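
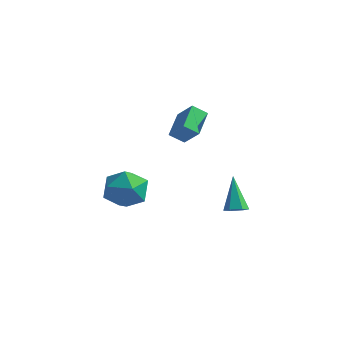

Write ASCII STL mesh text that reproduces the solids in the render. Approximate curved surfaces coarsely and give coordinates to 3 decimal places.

solid 
facet normal 0.369 -0.383 -0.847
outer loop
vertex -0.102 1.274 -2.133
vertex -0.574 1.471 -2.428
vertex -0.096 1.812 -2.374
endloop
endfacet
facet normal 0.807 0.234 0.542
outer loop
vertex -0.102 1.274 -2.133
vertex -0.096 1.812 -2.374
vertex -1.306 2.229 -0.752
endloop
endfacet
facet normal 0.369 -0.384 -0.846
outer loop
vertex -0.096 1.812 -2.374
vertex -0.574 1.471 -2.428
vertex -0.567 2.009 -2.669
endloop
endfacet
facet normal 0.367 0.930 0.035
outer loop
vertex -0.096 1.812 -2.374
vertex -0.567 2.009 -2.669
vertex -1.306 2.229 -0.752
endloop
endfacet
facet normal 0.370 -0.384 -0.846
outer loop
vertex -0.567 2.009 -2.669
vertex -0.574 1.471 -2.428
vertex -1.045 1.667 -2.723
endloop
endfacet
facet normal -0.533 0.792 -0.297
outer loop
vertex -0.567 2.009 -2.669
vertex -1.045 1.667 -2.723
vertex -1.306 2.229 -0.752
endloop
endfacet
facet normal 0.371 -0.383 -0.846
outer loop
vertex -1.045 1.667 -2.723
vertex -0.574 1.471 -2.428
vertex -1.051 1.129 -2.482
endloop
endfacet
facet normal -0.992 -0.042 -0.119
outer loop
vertex -1.045 1.667 -2.723
vertex -1.051 1.129 -2.482
vertex -1.306 2.229 -0.752
endloop
endfacet
facet normal 0.370 -0.383 -0.847
outer loop
vertex -1.051 1.129 -2.482
vertex -0.574 1.471 -2.428
vertex -0.58 0.932 -2.187
endloop
endfacet
facet normal -0.552 -0.738 0.388
outer loop
vertex -1.051 1.129 -2.482
vertex -0.58 0.932 -2.187
vertex -1.306 2.229 -0.752
endloop
endfacet
facet normal 0.369 -0.383 -0.847
outer loop
vertex -0.58 0.932 -2.187
vertex -0.574 1.471 -2.428
vertex -0.102 1.274 -2.133
endloop
endfacet
facet normal 0.349 -0.601 0.719
outer loop
vertex -0.58 0.932 -2.187
vertex -0.102 1.274 -2.133
vertex -1.306 2.229 -0.752
endloop
endfacet
facet normal -0.732 0.110 -0.672
outer loop
vertex -2.419 -0.537 3.906
vertex -1.9 -0.077 3.416
vertex -1.968 -1.787 3.211
endloop
endfacet
facet normal -0.611 -0.542 0.578
outer loop
vertex -1.06 -1.923 4.044
vertex -2.419 -0.537 3.906
vertex -1.968 -1.787 3.211
endloop
endfacet
facet normal -0.733 0.110 -0.672
outer loop
vertex -1.968 -1.787 3.211
vertex -1.9 -0.077 3.416
vertex -1.449 -1.327 2.72
endloop
endfacet
facet normal 0.300 -0.834 -0.464
outer loop
vertex -1.449 -1.327 2.72
vertex -1.06 -1.923 4.044
vertex -1.968 -1.787 3.211
endloop
endfacet
facet normal -0.301 0.833 0.464
outer loop
vertex -2.419 -0.537 3.906
vertex -0.992 -0.213 4.249
vertex -1.9 -0.077 3.416
endloop
endfacet
facet normal -0.611 -0.542 0.577
outer loop
vertex -1.511 -0.673 4.74
vertex -2.419 -0.537 3.906
vertex -1.06 -1.923 4.044
endloop
endfacet
facet normal -0.301 0.834 0.463
outer loop
vertex -1.511 -0.673 4.74
vertex -0.992 -0.213 4.249
vertex -2.419 -0.537 3.906
endloop
endfacet
facet normal 0.611 0.542 -0.577
outer loop
vertex -1.9 -0.077 3.416
vertex -0.992 -0.213 4.249
vertex -1.449 -1.327 2.72
endloop
endfacet
facet normal 0.301 -0.833 -0.464
outer loop
vertex -0.541 -1.463 3.554
vertex -1.06 -1.923 4.044
vertex -1.449 -1.327 2.72
endloop
endfacet
facet normal 0.611 0.541 -0.577
outer loop
vertex -1.449 -1.327 2.72
vertex -0.992 -0.213 4.249
vertex -0.541 -1.463 3.554
endloop
endfacet
facet normal 0.732 -0.110 0.672
outer loop
vertex -0.541 -1.463 3.554
vertex -1.511 -0.673 4.74
vertex -1.06 -1.923 4.044
endloop
endfacet
facet normal 0.733 -0.109 0.672
outer loop
vertex -0.992 -0.213 4.249
vertex -1.511 -0.673 4.74
vertex -0.541 -1.463 3.554
endloop
endfacet
facet normal -0.825 0.528 0.202
outer loop
vertex -3.67 -3.202 -0.131
vertex -3.834 -3.83 0.839
vertex -3.199 -2.852 0.877
endloop
endfacet
facet normal -0.351 0.923 -0.156
outer loop
vertex -3.67 -3.202 -0.131
vertex -3.199 -2.852 0.877
vertex -2.581 -2.784 -0.11
endloop
endfacet
facet normal -0.213 0.595 -0.775
outer loop
vertex -3.67 -3.202 -0.131
vertex -2.581 -2.784 -0.11
vertex -2.834 -3.72 -0.759
endloop
endfacet
facet normal -0.602 -0.003 -0.799
outer loop
vertex -3.67 -3.202 -0.131
vertex -2.834 -3.72 -0.759
vertex -3.608 -4.367 -0.173
endloop
endfacet
facet normal -0.980 -0.045 -0.195
outer loop
vertex -3.67 -3.202 -0.131
vertex -3.608 -4.367 -0.173
vertex -3.834 -3.83 0.839
endloop
endfacet
facet normal 0.252 0.942 0.223
outer loop
vertex -2.581 -2.784 -0.11
vertex -3.199 -2.852 0.877
vertex -2.072 -3.153 0.873
endloop
endfacet
facet normal -0.513 0.302 0.803
outer loop
vertex -3.199 -2.852 0.877
vertex -3.834 -3.83 0.839
vertex -2.846 -3.8 1.459
endloop
endfacet
facet normal -0.764 -0.625 0.161
outer loop
vertex -3.834 -3.83 0.839
vertex -3.608 -4.367 -0.173
vertex -3.099 -4.736 0.81
endloop
endfacet
facet normal -0.152 -0.558 -0.816
outer loop
vertex -3.608 -4.367 -0.173
vertex -2.834 -3.72 -0.759
vertex -2.481 -4.668 -0.177
endloop
endfacet
facet normal 0.476 0.411 -0.778
outer loop
vertex -2.834 -3.72 -0.759
vertex -2.581 -2.784 -0.11
vertex -1.846 -3.69 -0.139
endloop
endfacet
facet normal 0.602 0.003 0.799
outer loop
vertex -2.01 -4.318 0.831
vertex -2.072 -3.153 0.873
vertex -2.846 -3.8 1.459
endloop
endfacet
facet normal 0.213 -0.595 0.775
outer loop
vertex -2.01 -4.318 0.831
vertex -2.846 -3.8 1.459
vertex -3.099 -4.736 0.81
endloop
endfacet
facet normal 0.351 -0.923 0.156
outer loop
vertex -2.01 -4.318 0.831
vertex -3.099 -4.736 0.81
vertex -2.481 -4.668 -0.177
endloop
endfacet
facet normal 0.825 -0.528 -0.202
outer loop
vertex -2.01 -4.318 0.831
vertex -2.481 -4.668 -0.177
vertex -1.846 -3.69 -0.139
endloop
endfacet
facet normal 0.980 0.045 0.195
outer loop
vertex -2.01 -4.318 0.831
vertex -1.846 -3.69 -0.139
vertex -2.072 -3.153 0.873
endloop
endfacet
facet normal 0.152 0.558 0.816
outer loop
vertex -2.846 -3.8 1.459
vertex -2.072 -3.153 0.873
vertex -3.199 -2.852 0.877
endloop
endfacet
facet normal -0.476 -0.411 0.778
outer loop
vertex -3.099 -4.736 0.81
vertex -2.846 -3.8 1.459
vertex -3.834 -3.83 0.839
endloop
endfacet
facet normal -0.252 -0.942 -0.223
outer loop
vertex -2.481 -4.668 -0.177
vertex -3.099 -4.736 0.81
vertex -3.608 -4.367 -0.173
endloop
endfacet
facet normal 0.513 -0.302 -0.803
outer loop
vertex -1.846 -3.69 -0.139
vertex -2.481 -4.668 -0.177
vertex -2.834 -3.72 -0.759
endloop
endfacet
facet normal 0.764 0.625 -0.161
outer loop
vertex -2.072 -3.153 0.873
vertex -1.846 -3.69 -0.139
vertex -2.581 -2.784 -0.11
endloop
endfacet

endsolid


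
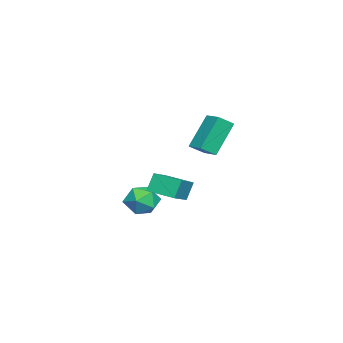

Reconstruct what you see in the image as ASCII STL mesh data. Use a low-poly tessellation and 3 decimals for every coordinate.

solid 
facet normal -0.909 0.128 -0.396
outer loop
vertex -0.782 -1.7 -2.032
vertex -0.497 -0.336 -2.246
vertex -0.397 -1.931 -2.992
endloop
endfacet
facet normal -0.202 -0.968 0.152
outer loop
vertex 0.977 -2.124 -2.394
vertex -0.782 -1.7 -2.032
vertex -0.397 -1.931 -2.992
endloop
endfacet
facet normal -0.909 0.128 -0.396
outer loop
vertex -0.397 -1.931 -2.992
vertex -0.497 -0.336 -2.246
vertex -0.111 -0.567 -3.206
endloop
endfacet
facet normal 0.363 -0.218 -0.906
outer loop
vertex -0.111 -0.567 -3.206
vertex 0.977 -2.124 -2.394
vertex -0.397 -1.931 -2.992
endloop
endfacet
facet normal -0.364 0.218 0.906
outer loop
vertex -0.782 -1.7 -2.032
vertex 0.877 -0.529 -1.648
vertex -0.497 -0.336 -2.246
endloop
endfacet
facet normal -0.202 -0.968 0.152
outer loop
vertex 0.591 -1.893 -1.434
vertex -0.782 -1.7 -2.032
vertex 0.977 -2.124 -2.394
endloop
endfacet
facet normal -0.364 0.218 0.906
outer loop
vertex 0.591 -1.893 -1.434
vertex 0.877 -0.529 -1.648
vertex -0.782 -1.7 -2.032
endloop
endfacet
facet normal 0.202 0.968 -0.152
outer loop
vertex -0.497 -0.336 -2.246
vertex 0.877 -0.529 -1.648
vertex -0.111 -0.567 -3.206
endloop
endfacet
facet normal 0.364 -0.218 -0.906
outer loop
vertex 1.262 -0.76 -2.608
vertex 0.977 -2.124 -2.394
vertex -0.111 -0.567 -3.206
endloop
endfacet
facet normal 0.202 0.968 -0.152
outer loop
vertex -0.111 -0.567 -3.206
vertex 0.877 -0.529 -1.648
vertex 1.262 -0.76 -2.608
endloop
endfacet
facet normal 0.909 -0.128 0.396
outer loop
vertex 1.262 -0.76 -2.608
vertex 0.591 -1.893 -1.434
vertex 0.977 -2.124 -2.394
endloop
endfacet
facet normal 0.909 -0.129 0.396
outer loop
vertex 0.877 -0.529 -1.648
vertex 0.591 -1.893 -1.434
vertex 1.262 -0.76 -2.608
endloop
endfacet
facet normal -0.496 0.288 0.819
outer loop
vertex 2.332 0.961 2.865
vertex 2.982 1.636 3.021
vertex 1.856 1.533 2.376
endloop
endfacet
facet normal -0.685 -0.710 -0.164
outer loop
vertex 2.798 0.984 0.819
vertex 2.332 0.961 2.865
vertex 1.856 1.533 2.376
endloop
endfacet
facet normal -0.496 0.289 0.819
outer loop
vertex 1.856 1.533 2.376
vertex 2.982 1.636 3.021
vertex 2.507 2.208 2.532
endloop
endfacet
facet normal -0.534 0.642 -0.550
outer loop
vertex 2.507 2.208 2.532
vertex 2.798 0.984 0.819
vertex 1.856 1.533 2.376
endloop
endfacet
facet normal 0.535 -0.642 0.550
outer loop
vertex 2.332 0.961 2.865
vertex 3.924 1.087 1.464
vertex 2.982 1.636 3.021
endloop
endfacet
facet normal -0.685 -0.709 -0.164
outer loop
vertex 3.273 0.412 1.308
vertex 2.332 0.961 2.865
vertex 2.798 0.984 0.819
endloop
endfacet
facet normal 0.534 -0.642 0.549
outer loop
vertex 3.273 0.412 1.308
vertex 3.924 1.087 1.464
vertex 2.332 0.961 2.865
endloop
endfacet
facet normal 0.685 0.710 0.164
outer loop
vertex 2.982 1.636 3.021
vertex 3.924 1.087 1.464
vertex 2.507 2.208 2.532
endloop
endfacet
facet normal -0.535 0.642 -0.550
outer loop
vertex 3.448 1.659 0.975
vertex 2.798 0.984 0.819
vertex 2.507 2.208 2.532
endloop
endfacet
facet normal 0.685 0.710 0.164
outer loop
vertex 2.507 2.208 2.532
vertex 3.924 1.087 1.464
vertex 3.448 1.659 0.975
endloop
endfacet
facet normal 0.496 -0.288 -0.819
outer loop
vertex 3.448 1.659 0.975
vertex 3.273 0.412 1.308
vertex 2.798 0.984 0.819
endloop
endfacet
facet normal 0.495 -0.288 -0.819
outer loop
vertex 3.924 1.087 1.464
vertex 3.273 0.412 1.308
vertex 3.448 1.659 0.975
endloop
endfacet
facet normal -0.669 0.553 -0.496
outer loop
vertex -0.531 -2.349 -4.349
vertex -1.226 -2.721 -3.826
vertex -0.788 -1.933 -3.539
endloop
endfacet
facet normal -0.038 0.884 -0.466
outer loop
vertex -0.531 -2.349 -4.349
vertex -0.788 -1.933 -3.539
vertex 0.128 -2.011 -3.761
endloop
endfacet
facet normal 0.449 0.458 -0.767
outer loop
vertex -0.531 -2.349 -4.349
vertex 0.128 -2.011 -3.761
vertex 0.257 -2.847 -4.185
endloop
endfacet
facet normal 0.119 -0.135 -0.984
outer loop
vertex -0.531 -2.349 -4.349
vertex 0.257 -2.847 -4.185
vertex -0.581 -3.286 -4.226
endloop
endfacet
facet normal -0.573 -0.077 -0.816
outer loop
vertex -0.531 -2.349 -4.349
vertex -0.581 -3.286 -4.226
vertex -1.226 -2.721 -3.826
endloop
endfacet
facet normal 0.136 0.966 0.221
outer loop
vertex 0.128 -2.011 -3.761
vertex -0.788 -1.933 -3.539
vertex -0.159 -2.174 -2.874
endloop
endfacet
facet normal -0.886 0.430 0.172
outer loop
vertex -0.788 -1.933 -3.539
vertex -1.226 -2.721 -3.826
vertex -0.997 -2.613 -2.915
endloop
endfacet
facet normal -0.730 -0.590 -0.345
outer loop
vertex -1.226 -2.721 -3.826
vertex -0.581 -3.286 -4.226
vertex -0.868 -3.449 -3.339
endloop
endfacet
facet normal 0.389 -0.685 -0.616
outer loop
vertex -0.581 -3.286 -4.226
vertex 0.257 -2.847 -4.185
vertex 0.048 -3.527 -3.561
endloop
endfacet
facet normal 0.924 0.277 -0.265
outer loop
vertex 0.257 -2.847 -4.185
vertex 0.128 -2.011 -3.761
vertex 0.486 -2.739 -3.274
endloop
endfacet
facet normal -0.119 0.135 0.984
outer loop
vertex -0.209 -3.111 -2.751
vertex -0.159 -2.174 -2.874
vertex -0.997 -2.613 -2.915
endloop
endfacet
facet normal -0.449 -0.458 0.767
outer loop
vertex -0.209 -3.111 -2.751
vertex -0.997 -2.613 -2.915
vertex -0.868 -3.449 -3.339
endloop
endfacet
facet normal 0.038 -0.884 0.466
outer loop
vertex -0.209 -3.111 -2.751
vertex -0.868 -3.449 -3.339
vertex 0.048 -3.527 -3.561
endloop
endfacet
facet normal 0.669 -0.553 0.496
outer loop
vertex -0.209 -3.111 -2.751
vertex 0.048 -3.527 -3.561
vertex 0.486 -2.739 -3.274
endloop
endfacet
facet normal 0.573 0.077 0.816
outer loop
vertex -0.209 -3.111 -2.751
vertex 0.486 -2.739 -3.274
vertex -0.159 -2.174 -2.874
endloop
endfacet
facet normal -0.389 0.685 0.616
outer loop
vertex -0.997 -2.613 -2.915
vertex -0.159 -2.174 -2.874
vertex -0.788 -1.933 -3.539
endloop
endfacet
facet normal -0.924 -0.277 0.265
outer loop
vertex -0.868 -3.449 -3.339
vertex -0.997 -2.613 -2.915
vertex -1.226 -2.721 -3.826
endloop
endfacet
facet normal -0.136 -0.966 -0.221
outer loop
vertex 0.048 -3.527 -3.561
vertex -0.868 -3.449 -3.339
vertex -0.581 -3.286 -4.226
endloop
endfacet
facet normal 0.886 -0.430 -0.172
outer loop
vertex 0.486 -2.739 -3.274
vertex 0.048 -3.527 -3.561
vertex 0.257 -2.847 -4.185
endloop
endfacet
facet normal 0.730 0.590 0.345
outer loop
vertex -0.159 -2.174 -2.874
vertex 0.486 -2.739 -3.274
vertex 0.128 -2.011 -3.761
endloop
endfacet

endsolid


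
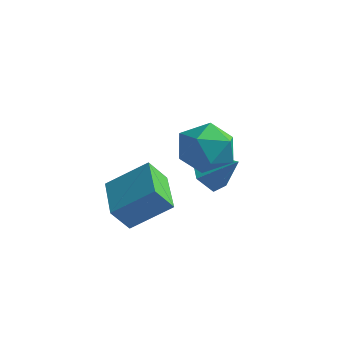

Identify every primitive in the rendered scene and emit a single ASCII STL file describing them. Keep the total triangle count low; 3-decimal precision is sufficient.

solid 
facet normal -0.205 0.972 -0.118
outer loop
vertex -0.006 -2.251 1.827
vertex -0.599 -2.254 2.832
vertex 0.543 -2.014 2.829
endloop
endfacet
facet normal 0.419 0.805 -0.420
outer loop
vertex -0.006 -2.251 1.827
vertex 0.543 -2.014 2.829
vertex 1.053 -2.696 2.031
endloop
endfacet
facet normal 0.299 0.296 -0.907
outer loop
vertex -0.006 -2.251 1.827
vertex 1.053 -2.696 2.031
vertex 0.226 -3.358 1.542
endloop
endfacet
facet normal -0.399 0.149 -0.905
outer loop
vertex -0.006 -2.251 1.827
vertex 0.226 -3.358 1.542
vertex -0.795 -3.085 2.037
endloop
endfacet
facet normal -0.710 0.567 -0.417
outer loop
vertex -0.006 -2.251 1.827
vertex -0.795 -3.085 2.037
vertex -0.599 -2.254 2.832
endloop
endfacet
facet normal 0.843 0.531 0.085
outer loop
vertex 1.053 -2.696 2.031
vertex 0.543 -2.014 2.829
vertex 1.115 -2.975 3.163
endloop
endfacet
facet normal -0.167 0.801 0.575
outer loop
vertex 0.543 -2.014 2.829
vertex -0.599 -2.254 2.832
vertex 0.094 -2.702 3.658
endloop
endfacet
facet normal -0.985 0.146 0.090
outer loop
vertex -0.599 -2.254 2.832
vertex -0.795 -3.085 2.037
vertex -0.733 -3.364 3.169
endloop
endfacet
facet normal -0.481 -0.529 -0.699
outer loop
vertex -0.795 -3.085 2.037
vertex 0.226 -3.358 1.542
vertex -0.223 -4.046 2.371
endloop
endfacet
facet normal 0.649 -0.292 -0.703
outer loop
vertex 0.226 -3.358 1.542
vertex 1.053 -2.696 2.031
vertex 0.919 -3.806 2.368
endloop
endfacet
facet normal 0.399 -0.149 0.905
outer loop
vertex 0.326 -3.809 3.373
vertex 1.115 -2.975 3.163
vertex 0.094 -2.702 3.658
endloop
endfacet
facet normal -0.299 -0.296 0.907
outer loop
vertex 0.326 -3.809 3.373
vertex 0.094 -2.702 3.658
vertex -0.733 -3.364 3.169
endloop
endfacet
facet normal -0.419 -0.805 0.420
outer loop
vertex 0.326 -3.809 3.373
vertex -0.733 -3.364 3.169
vertex -0.223 -4.046 2.371
endloop
endfacet
facet normal 0.205 -0.972 0.118
outer loop
vertex 0.326 -3.809 3.373
vertex -0.223 -4.046 2.371
vertex 0.919 -3.806 2.368
endloop
endfacet
facet normal 0.710 -0.567 0.417
outer loop
vertex 0.326 -3.809 3.373
vertex 0.919 -3.806 2.368
vertex 1.115 -2.975 3.163
endloop
endfacet
facet normal 0.481 0.529 0.699
outer loop
vertex 0.094 -2.702 3.658
vertex 1.115 -2.975 3.163
vertex 0.543 -2.014 2.829
endloop
endfacet
facet normal -0.649 0.292 0.703
outer loop
vertex -0.733 -3.364 3.169
vertex 0.094 -2.702 3.658
vertex -0.599 -2.254 2.832
endloop
endfacet
facet normal -0.843 -0.531 -0.085
outer loop
vertex -0.223 -4.046 2.371
vertex -0.733 -3.364 3.169
vertex -0.795 -3.085 2.037
endloop
endfacet
facet normal 0.167 -0.801 -0.575
outer loop
vertex 0.919 -3.806 2.368
vertex -0.223 -4.046 2.371
vertex 0.226 -3.358 1.542
endloop
endfacet
facet normal 0.985 -0.146 -0.090
outer loop
vertex 1.115 -2.975 3.163
vertex 0.919 -3.806 2.368
vertex 1.053 -2.696 2.031
endloop
endfacet
facet normal -0.683 0.703 0.197
outer loop
vertex -3.44 -1.602 0.211
vertex -3.072 -0.983 -0.724
vertex -4.715 -2.528 -0.903
endloop
endfacet
facet normal -0.311 -0.525 0.792
outer loop
vertex -3.288 -3.997 -1.316
vertex -3.44 -1.602 0.211
vertex -4.715 -2.528 -0.903
endloop
endfacet
facet normal -0.683 0.703 0.198
outer loop
vertex -4.715 -2.528 -0.903
vertex -3.072 -0.983 -0.724
vertex -4.348 -1.908 -1.838
endloop
endfacet
facet normal -0.661 -0.480 -0.577
outer loop
vertex -4.348 -1.908 -1.838
vertex -3.288 -3.997 -1.316
vertex -4.715 -2.528 -0.903
endloop
endfacet
facet normal 0.661 0.479 0.577
outer loop
vertex -3.44 -1.602 0.211
vertex -1.645 -2.452 -1.137
vertex -3.072 -0.983 -0.724
endloop
endfacet
facet normal -0.311 -0.525 0.792
outer loop
vertex -2.012 -3.072 -0.202
vertex -3.44 -1.602 0.211
vertex -3.288 -3.997 -1.316
endloop
endfacet
facet normal 0.661 0.480 0.577
outer loop
vertex -2.012 -3.072 -0.202
vertex -1.645 -2.452 -1.137
vertex -3.44 -1.602 0.211
endloop
endfacet
facet normal 0.311 0.525 -0.792
outer loop
vertex -3.072 -0.983 -0.724
vertex -1.645 -2.452 -1.137
vertex -4.348 -1.908 -1.838
endloop
endfacet
facet normal -0.661 -0.480 -0.578
outer loop
vertex -2.92 -3.378 -2.251
vertex -3.288 -3.997 -1.316
vertex -4.348 -1.908 -1.838
endloop
endfacet
facet normal 0.311 0.525 -0.792
outer loop
vertex -4.348 -1.908 -1.838
vertex -1.645 -2.452 -1.137
vertex -2.92 -3.378 -2.251
endloop
endfacet
facet normal 0.682 -0.704 -0.197
outer loop
vertex -2.92 -3.378 -2.251
vertex -2.012 -3.072 -0.202
vertex -3.288 -3.997 -1.316
endloop
endfacet
facet normal 0.683 -0.703 -0.198
outer loop
vertex -1.645 -2.452 -1.137
vertex -2.012 -3.072 -0.202
vertex -2.92 -3.378 -2.251
endloop
endfacet
facet normal -0.799 -0.160 -0.580
outer loop
vertex -0.649 -0.691 -0.473
vertex -1.071 -1.13 0.23
vertex -1.178 -0.212 0.124
endloop
endfacet
facet normal 0.572 0.808 -0.141
outer loop
vertex -0.649 -0.691 -0.473
vertex -1.178 -0.212 0.124
vertex 0.031 -0.91 1.03
endloop
endfacet
facet normal -0.799 -0.160 -0.580
outer loop
vertex -1.178 -0.212 0.124
vertex -1.071 -1.13 0.23
vertex -1.6 -0.651 0.827
endloop
endfacet
facet normal 0.063 0.829 0.555
outer loop
vertex -1.178 -0.212 0.124
vertex -1.6 -0.651 0.827
vertex 0.031 -0.91 1.03
endloop
endfacet
facet normal -0.799 -0.160 -0.580
outer loop
vertex -1.6 -0.651 0.827
vertex -1.071 -1.13 0.23
vertex -1.493 -1.569 0.933
endloop
endfacet
facet normal -0.107 0.102 0.989
outer loop
vertex -1.6 -0.651 0.827
vertex -1.493 -1.569 0.933
vertex 0.031 -0.91 1.03
endloop
endfacet
facet normal -0.799 -0.159 -0.579
outer loop
vertex -1.493 -1.569 0.933
vertex -1.071 -1.13 0.23
vertex -0.965 -2.048 0.336
endloop
endfacet
facet normal 0.234 -0.647 0.726
outer loop
vertex -1.493 -1.569 0.933
vertex -0.965 -2.048 0.336
vertex 0.031 -0.91 1.03
endloop
endfacet
facet normal -0.799 -0.159 -0.579
outer loop
vertex -0.965 -2.048 0.336
vertex -1.071 -1.13 0.23
vertex -0.543 -1.609 -0.367
endloop
endfacet
facet normal 0.743 -0.668 0.029
outer loop
vertex -0.965 -2.048 0.336
vertex -0.543 -1.609 -0.367
vertex 0.031 -0.91 1.03
endloop
endfacet
facet normal -0.799 -0.159 -0.579
outer loop
vertex -0.543 -1.609 -0.367
vertex -1.071 -1.13 0.23
vertex -0.649 -0.691 -0.473
endloop
endfacet
facet normal 0.913 0.059 -0.404
outer loop
vertex -0.543 -1.609 -0.367
vertex -0.649 -0.691 -0.473
vertex 0.031 -0.91 1.03
endloop
endfacet

endsolid


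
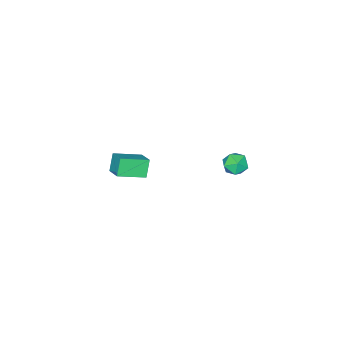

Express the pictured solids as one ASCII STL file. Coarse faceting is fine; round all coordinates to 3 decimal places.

solid 
facet normal -0.475 -0.211 0.854
outer loop
vertex 1.127 -4.465 -0.717
vertex 1.612 -3.449 -0.196
vertex -0.237 -3.542 -1.247
endloop
endfacet
facet normal -0.391 -0.819 -0.420
outer loop
vertex 0.328 -3.291 -2.264
vertex 1.127 -4.465 -0.717
vertex -0.237 -3.542 -1.247
endloop
endfacet
facet normal -0.475 -0.211 0.854
outer loop
vertex -0.237 -3.542 -1.247
vertex 1.612 -3.449 -0.196
vertex 0.248 -2.526 -0.727
endloop
endfacet
facet normal -0.789 0.533 -0.306
outer loop
vertex 0.248 -2.526 -0.727
vertex 0.328 -3.291 -2.264
vertex -0.237 -3.542 -1.247
endloop
endfacet
facet normal 0.788 -0.533 0.306
outer loop
vertex 1.127 -4.465 -0.717
vertex 2.177 -3.198 -1.213
vertex 1.612 -3.449 -0.196
endloop
endfacet
facet normal -0.391 -0.819 -0.420
outer loop
vertex 1.692 -4.214 -1.733
vertex 1.127 -4.465 -0.717
vertex 0.328 -3.291 -2.264
endloop
endfacet
facet normal 0.788 -0.533 0.307
outer loop
vertex 1.692 -4.214 -1.733
vertex 2.177 -3.198 -1.213
vertex 1.127 -4.465 -0.717
endloop
endfacet
facet normal 0.391 0.819 0.419
outer loop
vertex 1.612 -3.449 -0.196
vertex 2.177 -3.198 -1.213
vertex 0.248 -2.526 -0.727
endloop
endfacet
facet normal -0.788 0.534 -0.307
outer loop
vertex 0.813 -2.275 -1.743
vertex 0.328 -3.291 -2.264
vertex 0.248 -2.526 -0.727
endloop
endfacet
facet normal 0.391 0.819 0.420
outer loop
vertex 0.248 -2.526 -0.727
vertex 2.177 -3.198 -1.213
vertex 0.813 -2.275 -1.743
endloop
endfacet
facet normal 0.475 0.211 -0.854
outer loop
vertex 0.813 -2.275 -1.743
vertex 1.692 -4.214 -1.733
vertex 0.328 -3.291 -2.264
endloop
endfacet
facet normal 0.475 0.211 -0.855
outer loop
vertex 2.177 -3.198 -1.213
vertex 1.692 -4.214 -1.733
vertex 0.813 -2.275 -1.743
endloop
endfacet
facet normal -0.509 -0.286 0.812
outer loop
vertex 0.158 4.038 3.718
vertex 0.048 3.326 3.398
vertex 0.683 3.464 3.845
endloop
endfacet
facet normal -0.016 0.202 0.979
outer loop
vertex 0.158 4.038 3.718
vertex 0.683 3.464 3.845
vertex 0.929 4.198 3.698
endloop
endfacet
facet normal -0.148 0.789 0.596
outer loop
vertex 0.158 4.038 3.718
vertex 0.929 4.198 3.698
vertex 0.447 4.514 3.16
endloop
endfacet
facet normal -0.723 0.664 0.192
outer loop
vertex 0.158 4.038 3.718
vertex 0.447 4.514 3.16
vertex -0.097 3.975 2.974
endloop
endfacet
facet normal -0.946 0.000 0.324
outer loop
vertex 0.158 4.038 3.718
vertex -0.097 3.975 2.974
vertex 0.048 3.326 3.398
endloop
endfacet
facet normal 0.621 -0.051 0.782
outer loop
vertex 0.929 4.198 3.698
vertex 0.683 3.464 3.845
vertex 1.297 3.585 3.366
endloop
endfacet
facet normal -0.176 -0.842 0.510
outer loop
vertex 0.683 3.464 3.845
vertex 0.048 3.326 3.398
vertex 0.753 3.046 3.18
endloop
endfacet
facet normal -0.883 -0.379 -0.278
outer loop
vertex 0.048 3.326 3.398
vertex -0.097 3.975 2.974
vertex 0.271 3.362 2.642
endloop
endfacet
facet normal -0.522 0.697 -0.493
outer loop
vertex -0.097 3.975 2.974
vertex 0.447 4.514 3.16
vertex 0.517 4.096 2.495
endloop
endfacet
facet normal 0.407 0.899 0.163
outer loop
vertex 0.447 4.514 3.16
vertex 0.929 4.198 3.698
vertex 1.152 4.234 2.942
endloop
endfacet
facet normal 0.723 -0.664 -0.192
outer loop
vertex 1.042 3.522 2.622
vertex 1.297 3.585 3.366
vertex 0.753 3.046 3.18
endloop
endfacet
facet normal 0.148 -0.789 -0.596
outer loop
vertex 1.042 3.522 2.622
vertex 0.753 3.046 3.18
vertex 0.271 3.362 2.642
endloop
endfacet
facet normal 0.016 -0.202 -0.979
outer loop
vertex 1.042 3.522 2.622
vertex 0.271 3.362 2.642
vertex 0.517 4.096 2.495
endloop
endfacet
facet normal 0.509 0.286 -0.812
outer loop
vertex 1.042 3.522 2.622
vertex 0.517 4.096 2.495
vertex 1.152 4.234 2.942
endloop
endfacet
facet normal 0.946 -0.000 -0.324
outer loop
vertex 1.042 3.522 2.622
vertex 1.152 4.234 2.942
vertex 1.297 3.585 3.366
endloop
endfacet
facet normal 0.522 -0.697 0.493
outer loop
vertex 0.753 3.046 3.18
vertex 1.297 3.585 3.366
vertex 0.683 3.464 3.845
endloop
endfacet
facet normal -0.407 -0.899 -0.163
outer loop
vertex 0.271 3.362 2.642
vertex 0.753 3.046 3.18
vertex 0.048 3.326 3.398
endloop
endfacet
facet normal -0.621 0.051 -0.782
outer loop
vertex 0.517 4.096 2.495
vertex 0.271 3.362 2.642
vertex -0.097 3.975 2.974
endloop
endfacet
facet normal 0.176 0.842 -0.510
outer loop
vertex 1.152 4.234 2.942
vertex 0.517 4.096 2.495
vertex 0.447 4.514 3.16
endloop
endfacet
facet normal 0.883 0.379 0.278
outer loop
vertex 1.297 3.585 3.366
vertex 1.152 4.234 2.942
vertex 0.929 4.198 3.698
endloop
endfacet

endsolid


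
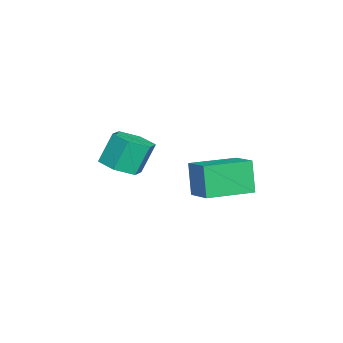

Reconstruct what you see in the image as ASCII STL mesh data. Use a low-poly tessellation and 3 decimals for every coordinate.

solid 
facet normal 0.267 -0.332 -0.905
outer loop
vertex 0.443 -1.829 3.241
vertex 0.005 -2.383 3.315
vertex -0.231 -1.78 3.024
endloop
endfacet
facet normal 0.164 0.940 -0.298
outer loop
vertex 0.443 -1.829 3.241
vertex -0.231 -1.78 3.024
vertex 0.133 -1.443 4.29
endloop
endfacet
facet normal 0.164 0.940 -0.298
outer loop
vertex 0.133 -1.443 4.29
vertex -0.231 -1.78 3.024
vertex -0.541 -1.394 4.073
endloop
endfacet
facet normal -0.267 0.333 0.904
outer loop
vertex 0.133 -1.443 4.29
vertex -0.541 -1.394 4.073
vertex -0.305 -1.997 4.365
endloop
endfacet
facet normal 0.267 -0.332 -0.905
outer loop
vertex -0.231 -1.78 3.024
vertex 0.005 -2.383 3.315
vertex -0.669 -2.334 3.098
endloop
endfacet
facet normal -0.740 0.530 -0.414
outer loop
vertex -0.231 -1.78 3.024
vertex -0.669 -2.334 3.098
vertex -0.541 -1.394 4.073
endloop
endfacet
facet normal -0.740 0.530 -0.414
outer loop
vertex -0.541 -1.394 4.073
vertex -0.669 -2.334 3.098
vertex -0.979 -1.948 4.147
endloop
endfacet
facet normal -0.268 0.333 0.904
outer loop
vertex -0.541 -1.394 4.073
vertex -0.979 -1.948 4.147
vertex -0.305 -1.997 4.365
endloop
endfacet
facet normal 0.267 -0.333 -0.904
outer loop
vertex -0.669 -2.334 3.098
vertex 0.005 -2.383 3.315
vertex -0.433 -2.937 3.39
endloop
endfacet
facet normal -0.904 -0.410 -0.116
outer loop
vertex -0.669 -2.334 3.098
vertex -0.433 -2.937 3.39
vertex -0.979 -1.948 4.147
endloop
endfacet
facet normal -0.904 -0.410 -0.116
outer loop
vertex -0.979 -1.948 4.147
vertex -0.433 -2.937 3.39
vertex -0.743 -2.551 4.439
endloop
endfacet
facet normal -0.268 0.333 0.904
outer loop
vertex -0.979 -1.948 4.147
vertex -0.743 -2.551 4.439
vertex -0.305 -1.997 4.365
endloop
endfacet
facet normal 0.267 -0.333 -0.904
outer loop
vertex -0.433 -2.937 3.39
vertex 0.005 -2.383 3.315
vertex 0.241 -2.986 3.607
endloop
endfacet
facet normal -0.164 -0.940 0.298
outer loop
vertex -0.433 -2.937 3.39
vertex 0.241 -2.986 3.607
vertex -0.743 -2.551 4.439
endloop
endfacet
facet normal -0.164 -0.940 0.298
outer loop
vertex -0.743 -2.551 4.439
vertex 0.241 -2.986 3.607
vertex -0.069 -2.6 4.656
endloop
endfacet
facet normal -0.267 0.332 0.905
outer loop
vertex -0.743 -2.551 4.439
vertex -0.069 -2.6 4.656
vertex -0.305 -1.997 4.365
endloop
endfacet
facet normal 0.268 -0.333 -0.904
outer loop
vertex 0.241 -2.986 3.607
vertex 0.005 -2.383 3.315
vertex 0.679 -2.432 3.533
endloop
endfacet
facet normal 0.740 -0.530 0.414
outer loop
vertex 0.241 -2.986 3.607
vertex 0.679 -2.432 3.533
vertex -0.069 -2.6 4.656
endloop
endfacet
facet normal 0.740 -0.530 0.414
outer loop
vertex -0.069 -2.6 4.656
vertex 0.679 -2.432 3.533
vertex 0.369 -2.046 4.582
endloop
endfacet
facet normal -0.267 0.332 0.905
outer loop
vertex -0.069 -2.6 4.656
vertex 0.369 -2.046 4.582
vertex -0.305 -1.997 4.365
endloop
endfacet
facet normal 0.268 -0.333 -0.904
outer loop
vertex 0.679 -2.432 3.533
vertex 0.005 -2.383 3.315
vertex 0.443 -1.829 3.241
endloop
endfacet
facet normal 0.904 0.410 0.116
outer loop
vertex 0.679 -2.432 3.533
vertex 0.443 -1.829 3.241
vertex 0.369 -2.046 4.582
endloop
endfacet
facet normal 0.904 0.410 0.116
outer loop
vertex 0.369 -2.046 4.582
vertex 0.443 -1.829 3.241
vertex 0.133 -1.443 4.29
endloop
endfacet
facet normal -0.267 0.333 0.904
outer loop
vertex 0.369 -2.046 4.582
vertex 0.133 -1.443 4.29
vertex -0.305 -1.997 4.365
endloop
endfacet
facet normal -0.573 0.816 -0.073
outer loop
vertex 0.556 1.191 4.278
vertex 1.312 1.75 4.588
vertex 0.899 1.334 3.179
endloop
endfacet
facet normal -0.764 -0.565 -0.312
outer loop
vertex 1.788 0.07 3.292
vertex 0.556 1.191 4.278
vertex 0.899 1.334 3.179
endloop
endfacet
facet normal -0.574 0.815 -0.072
outer loop
vertex 0.899 1.334 3.179
vertex 1.312 1.75 4.588
vertex 1.655 1.894 3.489
endloop
endfacet
facet normal 0.297 0.124 -0.947
outer loop
vertex 1.655 1.894 3.489
vertex 1.788 0.07 3.292
vertex 0.899 1.334 3.179
endloop
endfacet
facet normal -0.297 -0.124 0.947
outer loop
vertex 0.556 1.191 4.278
vertex 2.201 0.486 4.701
vertex 1.312 1.75 4.588
endloop
endfacet
facet normal -0.764 -0.565 -0.312
outer loop
vertex 1.445 -0.074 4.391
vertex 0.556 1.191 4.278
vertex 1.788 0.07 3.292
endloop
endfacet
facet normal -0.297 -0.124 0.947
outer loop
vertex 1.445 -0.074 4.391
vertex 2.201 0.486 4.701
vertex 0.556 1.191 4.278
endloop
endfacet
facet normal 0.764 0.565 0.312
outer loop
vertex 1.312 1.75 4.588
vertex 2.201 0.486 4.701
vertex 1.655 1.894 3.489
endloop
endfacet
facet normal 0.297 0.124 -0.947
outer loop
vertex 2.544 0.629 3.602
vertex 1.788 0.07 3.292
vertex 1.655 1.894 3.489
endloop
endfacet
facet normal 0.764 0.565 0.312
outer loop
vertex 1.655 1.894 3.489
vertex 2.201 0.486 4.701
vertex 2.544 0.629 3.602
endloop
endfacet
facet normal 0.574 -0.816 0.072
outer loop
vertex 2.544 0.629 3.602
vertex 1.445 -0.074 4.391
vertex 1.788 0.07 3.292
endloop
endfacet
facet normal 0.574 -0.816 0.073
outer loop
vertex 2.201 0.486 4.701
vertex 1.445 -0.074 4.391
vertex 2.544 0.629 3.602
endloop
endfacet

endsolid


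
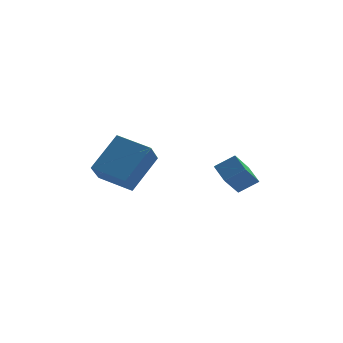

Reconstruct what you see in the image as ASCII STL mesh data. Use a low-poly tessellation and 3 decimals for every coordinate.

solid 
facet normal -0.409 -0.586 0.699
outer loop
vertex 0.305 3.209 1.705
vertex -0.468 3.119 1.178
vertex 0.681 2.445 1.284
endloop
endfacet
facet normal 0.822 0.096 0.561
outer loop
vertex 1.208 3.201 0.382
vertex 0.305 3.209 1.705
vertex 0.681 2.445 1.284
endloop
endfacet
facet normal -0.409 -0.586 0.699
outer loop
vertex 0.681 2.445 1.284
vertex -0.468 3.119 1.178
vertex -0.092 2.355 0.757
endloop
endfacet
facet normal 0.396 -0.804 -0.443
outer loop
vertex -0.092 2.355 0.757
vertex 1.208 3.201 0.382
vertex 0.681 2.445 1.284
endloop
endfacet
facet normal -0.396 0.804 0.443
outer loop
vertex 0.305 3.209 1.705
vertex 0.059 3.875 0.276
vertex -0.468 3.119 1.178
endloop
endfacet
facet normal 0.822 0.096 0.561
outer loop
vertex 0.832 3.965 0.803
vertex 0.305 3.209 1.705
vertex 1.208 3.201 0.382
endloop
endfacet
facet normal -0.396 0.804 0.443
outer loop
vertex 0.832 3.965 0.803
vertex 0.059 3.875 0.276
vertex 0.305 3.209 1.705
endloop
endfacet
facet normal -0.822 -0.096 -0.561
outer loop
vertex -0.468 3.119 1.178
vertex 0.059 3.875 0.276
vertex -0.092 2.355 0.757
endloop
endfacet
facet normal 0.396 -0.804 -0.443
outer loop
vertex 0.435 3.111 -0.145
vertex 1.208 3.201 0.382
vertex -0.092 2.355 0.757
endloop
endfacet
facet normal -0.822 -0.096 -0.561
outer loop
vertex -0.092 2.355 0.757
vertex 0.059 3.875 0.276
vertex 0.435 3.111 -0.145
endloop
endfacet
facet normal 0.409 0.586 -0.699
outer loop
vertex 0.435 3.111 -0.145
vertex 0.832 3.965 0.803
vertex 1.208 3.201 0.382
endloop
endfacet
facet normal 0.409 0.586 -0.699
outer loop
vertex 0.059 3.875 0.276
vertex 0.832 3.965 0.803
vertex 0.435 3.111 -0.145
endloop
endfacet
facet normal -0.857 0.440 0.269
outer loop
vertex -4.91 1.793 1.585
vertex -4.012 2.756 2.87
vertex -4.696 2.734 0.729
endloop
endfacet
facet normal -0.488 -0.524 -0.698
outer loop
vertex -3.428 2.084 0.33
vertex -4.91 1.793 1.585
vertex -4.696 2.734 0.729
endloop
endfacet
facet normal -0.857 0.439 0.269
outer loop
vertex -4.696 2.734 0.729
vertex -4.012 2.756 2.87
vertex -3.798 3.698 2.014
endloop
endfacet
facet normal 0.165 0.730 -0.663
outer loop
vertex -3.798 3.698 2.014
vertex -3.428 2.084 0.33
vertex -4.696 2.734 0.729
endloop
endfacet
facet normal -0.166 -0.730 0.663
outer loop
vertex -4.91 1.793 1.585
vertex -2.744 2.106 2.471
vertex -4.012 2.756 2.87
endloop
endfacet
facet normal -0.488 -0.523 -0.698
outer loop
vertex -3.642 1.142 1.186
vertex -4.91 1.793 1.585
vertex -3.428 2.084 0.33
endloop
endfacet
facet normal -0.166 -0.730 0.663
outer loop
vertex -3.642 1.142 1.186
vertex -2.744 2.106 2.471
vertex -4.91 1.793 1.585
endloop
endfacet
facet normal 0.488 0.524 0.698
outer loop
vertex -4.012 2.756 2.87
vertex -2.744 2.106 2.471
vertex -3.798 3.698 2.014
endloop
endfacet
facet normal 0.166 0.730 -0.663
outer loop
vertex -2.53 3.047 1.615
vertex -3.428 2.084 0.33
vertex -3.798 3.698 2.014
endloop
endfacet
facet normal 0.489 0.524 0.698
outer loop
vertex -3.798 3.698 2.014
vertex -2.744 2.106 2.471
vertex -2.53 3.047 1.615
endloop
endfacet
facet normal 0.857 -0.440 -0.269
outer loop
vertex -2.53 3.047 1.615
vertex -3.642 1.142 1.186
vertex -3.428 2.084 0.33
endloop
endfacet
facet normal 0.857 -0.440 -0.269
outer loop
vertex -2.744 2.106 2.471
vertex -3.642 1.142 1.186
vertex -2.53 3.047 1.615
endloop
endfacet

endsolid


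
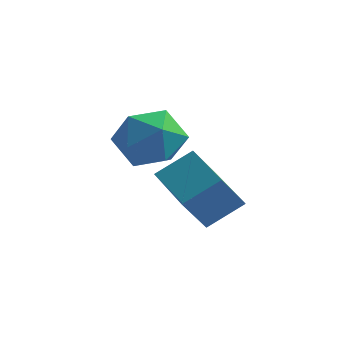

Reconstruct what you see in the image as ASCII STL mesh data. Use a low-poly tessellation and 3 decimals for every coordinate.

solid 
facet normal -0.503 0.860 -0.084
outer loop
vertex -2.168 -0.767 -3.82
vertex -2.26 -0.732 -2.911
vertex -1.534 -0.347 -3.313
endloop
endfacet
facet normal -0.031 0.788 -0.614
outer loop
vertex -2.168 -0.767 -3.82
vertex -1.534 -0.347 -3.313
vertex -1.281 -0.881 -4.011
endloop
endfacet
facet normal -0.184 0.187 -0.965
outer loop
vertex -2.168 -0.767 -3.82
vertex -1.281 -0.881 -4.011
vertex -1.851 -1.596 -4.041
endloop
endfacet
facet normal -0.750 -0.113 -0.652
outer loop
vertex -2.168 -0.767 -3.82
vertex -1.851 -1.596 -4.041
vertex -2.456 -1.504 -3.361
endloop
endfacet
facet normal -0.947 0.303 -0.108
outer loop
vertex -2.168 -0.767 -3.82
vertex -2.456 -1.504 -3.361
vertex -2.26 -0.732 -2.911
endloop
endfacet
facet normal 0.617 0.717 -0.325
outer loop
vertex -1.281 -0.881 -4.011
vertex -1.534 -0.347 -3.313
vertex -0.824 -0.916 -3.219
endloop
endfacet
facet normal -0.147 0.833 0.533
outer loop
vertex -1.534 -0.347 -3.313
vertex -2.26 -0.732 -2.911
vertex -1.429 -0.824 -2.539
endloop
endfacet
facet normal -0.865 -0.070 0.496
outer loop
vertex -2.26 -0.732 -2.911
vertex -2.456 -1.504 -3.361
vertex -1.999 -1.539 -2.569
endloop
endfacet
facet normal -0.546 -0.744 -0.385
outer loop
vertex -2.456 -1.504 -3.361
vertex -1.851 -1.596 -4.041
vertex -1.746 -2.073 -3.267
endloop
endfacet
facet normal 0.371 -0.258 -0.892
outer loop
vertex -1.851 -1.596 -4.041
vertex -1.281 -0.881 -4.011
vertex -1.02 -1.688 -3.669
endloop
endfacet
facet normal 0.750 0.113 0.652
outer loop
vertex -1.112 -1.653 -2.76
vertex -0.824 -0.916 -3.219
vertex -1.429 -0.824 -2.539
endloop
endfacet
facet normal 0.184 -0.187 0.965
outer loop
vertex -1.112 -1.653 -2.76
vertex -1.429 -0.824 -2.539
vertex -1.999 -1.539 -2.569
endloop
endfacet
facet normal 0.031 -0.788 0.614
outer loop
vertex -1.112 -1.653 -2.76
vertex -1.999 -1.539 -2.569
vertex -1.746 -2.073 -3.267
endloop
endfacet
facet normal 0.503 -0.860 0.084
outer loop
vertex -1.112 -1.653 -2.76
vertex -1.746 -2.073 -3.267
vertex -1.02 -1.688 -3.669
endloop
endfacet
facet normal 0.947 -0.303 0.108
outer loop
vertex -1.112 -1.653 -2.76
vertex -1.02 -1.688 -3.669
vertex -0.824 -0.916 -3.219
endloop
endfacet
facet normal 0.546 0.744 0.385
outer loop
vertex -1.429 -0.824 -2.539
vertex -0.824 -0.916 -3.219
vertex -1.534 -0.347 -3.313
endloop
endfacet
facet normal -0.371 0.258 0.892
outer loop
vertex -1.999 -1.539 -2.569
vertex -1.429 -0.824 -2.539
vertex -2.26 -0.732 -2.911
endloop
endfacet
facet normal -0.617 -0.717 0.325
outer loop
vertex -1.746 -2.073 -3.267
vertex -1.999 -1.539 -2.569
vertex -2.456 -1.504 -3.361
endloop
endfacet
facet normal 0.147 -0.833 -0.533
outer loop
vertex -1.02 -1.688 -3.669
vertex -1.746 -2.073 -3.267
vertex -1.851 -1.596 -4.041
endloop
endfacet
facet normal 0.865 0.070 -0.496
outer loop
vertex -0.824 -0.916 -3.219
vertex -1.02 -1.688 -3.669
vertex -1.281 -0.881 -4.011
endloop
endfacet
facet normal -0.608 -0.557 -0.566
outer loop
vertex 0.24 -3.476 -3.955
vertex -0.847 -2.574 -3.676
vertex 0.516 -2.866 -4.852
endloop
endfacet
facet normal 0.755 -0.626 -0.193
outer loop
vertex 1.147 -2.286 -4.264
vertex 0.24 -3.476 -3.955
vertex 0.516 -2.866 -4.852
endloop
endfacet
facet normal -0.607 -0.558 -0.565
outer loop
vertex 0.516 -2.866 -4.852
vertex -0.847 -2.574 -3.676
vertex -0.572 -1.964 -4.574
endloop
endfacet
facet normal 0.247 0.545 -0.802
outer loop
vertex -0.572 -1.964 -4.574
vertex 1.147 -2.286 -4.264
vertex 0.516 -2.866 -4.852
endloop
endfacet
facet normal -0.246 -0.545 0.802
outer loop
vertex 0.24 -3.476 -3.955
vertex -0.216 -1.994 -3.088
vertex -0.847 -2.574 -3.676
endloop
endfacet
facet normal 0.755 -0.626 -0.194
outer loop
vertex 0.872 -2.896 -3.366
vertex 0.24 -3.476 -3.955
vertex 1.147 -2.286 -4.264
endloop
endfacet
facet normal -0.247 -0.545 0.801
outer loop
vertex 0.872 -2.896 -3.366
vertex -0.216 -1.994 -3.088
vertex 0.24 -3.476 -3.955
endloop
endfacet
facet normal -0.756 0.626 0.194
outer loop
vertex -0.847 -2.574 -3.676
vertex -0.216 -1.994 -3.088
vertex -0.572 -1.964 -4.574
endloop
endfacet
facet normal 0.247 0.545 -0.801
outer loop
vertex 0.06 -1.384 -3.985
vertex 1.147 -2.286 -4.264
vertex -0.572 -1.964 -4.574
endloop
endfacet
facet normal -0.755 0.626 0.194
outer loop
vertex -0.572 -1.964 -4.574
vertex -0.216 -1.994 -3.088
vertex 0.06 -1.384 -3.985
endloop
endfacet
facet normal 0.608 0.558 0.565
outer loop
vertex 0.06 -1.384 -3.985
vertex 0.872 -2.896 -3.366
vertex 1.147 -2.286 -4.264
endloop
endfacet
facet normal 0.607 0.558 0.566
outer loop
vertex -0.216 -1.994 -3.088
vertex 0.872 -2.896 -3.366
vertex 0.06 -1.384 -3.985
endloop
endfacet

endsolid


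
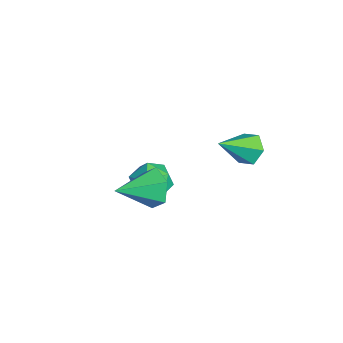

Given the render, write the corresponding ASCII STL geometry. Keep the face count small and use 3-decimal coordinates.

solid 
facet normal -0.143 0.920 -0.364
outer loop
vertex -1.151 -1.214 -0.676
vertex -1.695 -1.616 -1.479
vertex -2.19 -1.343 -0.594
endloop
endfacet
facet normal 0.083 -0.038 0.996
outer loop
vertex -1.151 -1.214 -0.676
vertex -2.19 -1.343 -0.594
vertex -1.405 -3.484 -0.741
endloop
endfacet
facet normal -0.143 0.920 -0.364
outer loop
vertex -2.19 -1.343 -0.594
vertex -1.695 -1.616 -1.479
vertex -2.734 -1.745 -1.397
endloop
endfacet
facet normal -0.711 -0.304 0.634
outer loop
vertex -2.19 -1.343 -0.594
vertex -2.734 -1.745 -1.397
vertex -1.405 -3.484 -0.741
endloop
endfacet
facet normal -0.143 0.921 -0.363
outer loop
vertex -2.734 -1.745 -1.397
vertex -1.695 -1.616 -1.479
vertex -2.239 -2.017 -2.282
endloop
endfacet
facet normal -0.736 -0.643 -0.214
outer loop
vertex -2.734 -1.745 -1.397
vertex -2.239 -2.017 -2.282
vertex -1.405 -3.484 -0.741
endloop
endfacet
facet normal -0.143 0.921 -0.363
outer loop
vertex -2.239 -2.017 -2.282
vertex -1.695 -1.616 -1.479
vertex -1.2 -1.888 -2.364
endloop
endfacet
facet normal 0.034 -0.715 -0.699
outer loop
vertex -2.239 -2.017 -2.282
vertex -1.2 -1.888 -2.364
vertex -1.405 -3.484 -0.741
endloop
endfacet
facet normal -0.143 0.921 -0.363
outer loop
vertex -1.2 -1.888 -2.364
vertex -1.695 -1.616 -1.479
vertex -0.656 -1.487 -1.561
endloop
endfacet
facet normal 0.828 -0.449 -0.337
outer loop
vertex -1.2 -1.888 -2.364
vertex -0.656 -1.487 -1.561
vertex -1.405 -3.484 -0.741
endloop
endfacet
facet normal -0.143 0.920 -0.364
outer loop
vertex -0.656 -1.487 -1.561
vertex -1.695 -1.616 -1.479
vertex -1.151 -1.214 -0.676
endloop
endfacet
facet normal 0.853 -0.110 0.511
outer loop
vertex -0.656 -1.487 -1.561
vertex -1.151 -1.214 -0.676
vertex -1.405 -3.484 -0.741
endloop
endfacet
facet normal 0.275 0.065 0.959
outer loop
vertex -3.342 -0.381 -2.56
vertex -4.154 -1.075 -2.28
vertex -3.156 -1.469 -2.539
endloop
endfacet
facet normal 0.836 0.153 0.527
outer loop
vertex -3.342 -0.381 -2.56
vertex -3.156 -1.469 -2.539
vertex -2.75 -0.856 -3.362
endloop
endfacet
facet normal 0.700 0.707 0.098
outer loop
vertex -3.342 -0.381 -2.56
vertex -2.75 -0.856 -3.362
vertex -3.496 -0.082 -3.612
endloop
endfacet
facet normal 0.055 0.963 0.266
outer loop
vertex -3.342 -0.381 -2.56
vertex -3.496 -0.082 -3.612
vertex -4.364 -0.217 -2.943
endloop
endfacet
facet normal -0.208 0.566 0.798
outer loop
vertex -3.342 -0.381 -2.56
vertex -4.364 -0.217 -2.943
vertex -4.154 -1.075 -2.28
endloop
endfacet
facet normal 0.895 -0.430 0.121
outer loop
vertex -2.75 -0.856 -3.362
vertex -3.156 -1.469 -2.539
vertex -3.196 -1.843 -3.577
endloop
endfacet
facet normal -0.013 -0.572 0.820
outer loop
vertex -3.156 -1.469 -2.539
vertex -4.154 -1.075 -2.28
vertex -4.064 -1.978 -2.908
endloop
endfacet
facet normal -0.795 0.237 0.559
outer loop
vertex -4.154 -1.075 -2.28
vertex -4.364 -0.217 -2.943
vertex -4.81 -1.204 -3.158
endloop
endfacet
facet normal -0.370 0.879 -0.302
outer loop
vertex -4.364 -0.217 -2.943
vertex -3.496 -0.082 -3.612
vertex -4.404 -0.591 -3.981
endloop
endfacet
facet normal 0.675 0.465 -0.573
outer loop
vertex -3.496 -0.082 -3.612
vertex -2.75 -0.856 -3.362
vertex -3.406 -0.985 -4.24
endloop
endfacet
facet normal -0.055 -0.963 -0.266
outer loop
vertex -4.218 -1.679 -3.96
vertex -3.196 -1.843 -3.577
vertex -4.064 -1.978 -2.908
endloop
endfacet
facet normal -0.700 -0.707 -0.098
outer loop
vertex -4.218 -1.679 -3.96
vertex -4.064 -1.978 -2.908
vertex -4.81 -1.204 -3.158
endloop
endfacet
facet normal -0.836 -0.153 -0.527
outer loop
vertex -4.218 -1.679 -3.96
vertex -4.81 -1.204 -3.158
vertex -4.404 -0.591 -3.981
endloop
endfacet
facet normal -0.275 -0.065 -0.959
outer loop
vertex -4.218 -1.679 -3.96
vertex -4.404 -0.591 -3.981
vertex -3.406 -0.985 -4.24
endloop
endfacet
facet normal 0.208 -0.566 -0.798
outer loop
vertex -4.218 -1.679 -3.96
vertex -3.406 -0.985 -4.24
vertex -3.196 -1.843 -3.577
endloop
endfacet
facet normal 0.370 -0.879 0.302
outer loop
vertex -4.064 -1.978 -2.908
vertex -3.196 -1.843 -3.577
vertex -3.156 -1.469 -2.539
endloop
endfacet
facet normal -0.675 -0.465 0.573
outer loop
vertex -4.81 -1.204 -3.158
vertex -4.064 -1.978 -2.908
vertex -4.154 -1.075 -2.28
endloop
endfacet
facet normal -0.895 0.430 -0.121
outer loop
vertex -4.404 -0.591 -3.981
vertex -4.81 -1.204 -3.158
vertex -4.364 -0.217 -2.943
endloop
endfacet
facet normal 0.013 0.572 -0.820
outer loop
vertex -3.406 -0.985 -4.24
vertex -4.404 -0.591 -3.981
vertex -3.496 -0.082 -3.612
endloop
endfacet
facet normal 0.795 -0.237 -0.559
outer loop
vertex -3.196 -1.843 -3.577
vertex -3.406 -0.985 -4.24
vertex -2.75 -0.856 -3.362
endloop
endfacet
facet normal -0.155 0.776 -0.612
outer loop
vertex 0.704 2.356 2.088
vertex 0.07 1.952 1.736
vertex -0.063 2.443 2.392
endloop
endfacet
facet normal 0.380 0.314 0.870
outer loop
vertex 0.704 2.356 2.088
vertex -0.063 2.443 2.392
vertex 0.37 0.448 2.924
endloop
endfacet
facet normal -0.155 0.775 -0.612
outer loop
vertex -0.063 2.443 2.392
vertex 0.07 1.952 1.736
vertex -0.697 2.039 2.041
endloop
endfacet
facet normal -0.533 0.108 0.839
outer loop
vertex -0.063 2.443 2.392
vertex -0.697 2.039 2.041
vertex 0.37 0.448 2.924
endloop
endfacet
facet normal -0.155 0.775 -0.612
outer loop
vertex -0.697 2.039 2.041
vertex 0.07 1.952 1.736
vertex -0.564 1.548 1.385
endloop
endfacet
facet normal -0.860 -0.476 0.182
outer loop
vertex -0.697 2.039 2.041
vertex -0.564 1.548 1.385
vertex 0.37 0.448 2.924
endloop
endfacet
facet normal -0.155 0.775 -0.612
outer loop
vertex -0.564 1.548 1.385
vertex 0.07 1.952 1.736
vertex 0.203 1.461 1.08
endloop
endfacet
facet normal -0.273 -0.853 -0.444
outer loop
vertex -0.564 1.548 1.385
vertex 0.203 1.461 1.08
vertex 0.37 0.448 2.924
endloop
endfacet
facet normal -0.155 0.776 -0.612
outer loop
vertex 0.203 1.461 1.08
vertex 0.07 1.952 1.736
vertex 0.837 1.865 1.432
endloop
endfacet
facet normal 0.641 -0.646 -0.413
outer loop
vertex 0.203 1.461 1.08
vertex 0.837 1.865 1.432
vertex 0.37 0.448 2.924
endloop
endfacet
facet normal -0.155 0.776 -0.612
outer loop
vertex 0.837 1.865 1.432
vertex 0.07 1.952 1.736
vertex 0.704 2.356 2.088
endloop
endfacet
facet normal 0.968 -0.063 0.243
outer loop
vertex 0.837 1.865 1.432
vertex 0.704 2.356 2.088
vertex 0.37 0.448 2.924
endloop
endfacet

endsolid


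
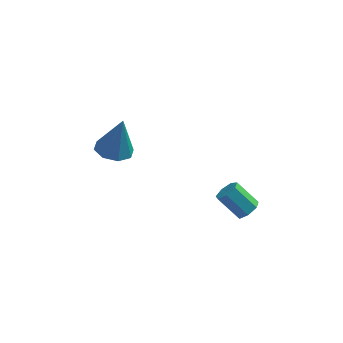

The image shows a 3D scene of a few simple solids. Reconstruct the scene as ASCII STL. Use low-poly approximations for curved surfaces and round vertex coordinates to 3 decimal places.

solid 
facet normal 0.672 -0.217 -0.708
outer loop
vertex 3.371 -0.406 -3.557
vertex 2.978 -0.17 -4.003
vertex 3.429 0.135 -3.668
endloop
endfacet
facet normal 0.732 0.061 0.678
outer loop
vertex 3.371 -0.406 -3.557
vertex 3.429 0.135 -3.668
vertex 2.375 -0.086 -2.51
endloop
endfacet
facet normal 0.732 0.061 0.678
outer loop
vertex 2.375 -0.086 -2.51
vertex 3.429 0.135 -3.668
vertex 2.433 0.456 -2.621
endloop
endfacet
facet normal -0.674 0.217 0.707
outer loop
vertex 2.375 -0.086 -2.51
vertex 2.433 0.456 -2.621
vertex 1.982 0.15 -2.957
endloop
endfacet
facet normal 0.672 -0.217 -0.708
outer loop
vertex 3.429 0.135 -3.668
vertex 2.978 -0.17 -4.003
vertex 3.147 0.446 -4.031
endloop
endfacet
facet normal 0.538 0.799 0.267
outer loop
vertex 3.429 0.135 -3.668
vertex 3.147 0.446 -4.031
vertex 2.433 0.456 -2.621
endloop
endfacet
facet normal 0.538 0.799 0.267
outer loop
vertex 2.433 0.456 -2.621
vertex 3.147 0.446 -4.031
vertex 2.151 0.767 -2.984
endloop
endfacet
facet normal -0.673 0.215 0.707
outer loop
vertex 2.433 0.456 -2.621
vertex 2.151 0.767 -2.984
vertex 1.982 0.15 -2.957
endloop
endfacet
facet normal 0.674 -0.217 -0.707
outer loop
vertex 3.147 0.446 -4.031
vertex 2.978 -0.17 -4.003
vertex 2.738 0.293 -4.374
endloop
endfacet
facet normal -0.061 0.937 -0.345
outer loop
vertex 3.147 0.446 -4.031
vertex 2.738 0.293 -4.374
vertex 2.151 0.767 -2.984
endloop
endfacet
facet normal -0.061 0.937 -0.345
outer loop
vertex 2.151 0.767 -2.984
vertex 2.738 0.293 -4.374
vertex 1.742 0.614 -3.327
endloop
endfacet
facet normal -0.674 0.215 0.707
outer loop
vertex 2.151 0.767 -2.984
vertex 1.742 0.614 -3.327
vertex 1.982 0.15 -2.957
endloop
endfacet
facet normal 0.673 -0.218 -0.707
outer loop
vertex 2.738 0.293 -4.374
vertex 2.978 -0.17 -4.003
vertex 2.509 -0.209 -4.437
endloop
endfacet
facet normal -0.615 0.368 -0.698
outer loop
vertex 2.738 0.293 -4.374
vertex 2.509 -0.209 -4.437
vertex 1.742 0.614 -3.327
endloop
endfacet
facet normal -0.614 0.369 -0.698
outer loop
vertex 1.742 0.614 -3.327
vertex 2.509 -0.209 -4.437
vertex 1.513 0.112 -3.391
endloop
endfacet
facet normal -0.672 0.217 0.708
outer loop
vertex 1.742 0.614 -3.327
vertex 1.513 0.112 -3.391
vertex 1.982 0.15 -2.957
endloop
endfacet
facet normal 0.673 -0.216 -0.708
outer loop
vertex 2.509 -0.209 -4.437
vertex 2.978 -0.17 -4.003
vertex 2.634 -0.682 -4.174
endloop
endfacet
facet normal -0.705 -0.478 -0.524
outer loop
vertex 2.509 -0.209 -4.437
vertex 2.634 -0.682 -4.174
vertex 1.513 0.112 -3.391
endloop
endfacet
facet normal -0.705 -0.478 -0.524
outer loop
vertex 1.513 0.112 -3.391
vertex 2.634 -0.682 -4.174
vertex 1.638 -0.361 -3.128
endloop
endfacet
facet normal -0.673 0.216 0.708
outer loop
vertex 1.513 0.112 -3.391
vertex 1.638 -0.361 -3.128
vertex 1.982 0.15 -2.957
endloop
endfacet
facet normal 0.674 -0.217 -0.707
outer loop
vertex 2.634 -0.682 -4.174
vertex 2.978 -0.17 -4.003
vertex 3.017 -0.77 -3.782
endloop
endfacet
facet normal -0.265 -0.963 0.043
outer loop
vertex 2.634 -0.682 -4.174
vertex 3.017 -0.77 -3.782
vertex 1.638 -0.361 -3.128
endloop
endfacet
facet normal -0.265 -0.963 0.043
outer loop
vertex 1.638 -0.361 -3.128
vertex 3.017 -0.77 -3.782
vertex 2.021 -0.449 -2.736
endloop
endfacet
facet normal -0.673 0.217 0.707
outer loop
vertex 1.638 -0.361 -3.128
vertex 2.021 -0.449 -2.736
vertex 1.982 0.15 -2.957
endloop
endfacet
facet normal 0.673 -0.217 -0.707
outer loop
vertex 3.017 -0.77 -3.782
vertex 2.978 -0.17 -4.003
vertex 3.371 -0.406 -3.557
endloop
endfacet
facet normal 0.375 -0.723 0.579
outer loop
vertex 3.017 -0.77 -3.782
vertex 3.371 -0.406 -3.557
vertex 2.021 -0.449 -2.736
endloop
endfacet
facet normal 0.375 -0.725 0.578
outer loop
vertex 2.021 -0.449 -2.736
vertex 3.371 -0.406 -3.557
vertex 2.375 -0.086 -2.51
endloop
endfacet
facet normal -0.674 0.217 0.707
outer loop
vertex 2.021 -0.449 -2.736
vertex 2.375 -0.086 -2.51
vertex 1.982 0.15 -2.957
endloop
endfacet
facet normal -0.213 -0.072 -0.975
outer loop
vertex -2.381 1.961 -2.01
vertex -3.249 1.667 -1.799
vertex -2.849 2.504 -1.948
endloop
endfacet
facet normal 0.754 0.629 0.189
outer loop
vertex -2.381 1.961 -2.01
vertex -2.849 2.504 -1.948
vertex -2.811 1.813 0.199
endloop
endfacet
facet normal -0.214 -0.071 -0.974
outer loop
vertex -2.849 2.504 -1.948
vertex -3.249 1.667 -1.799
vertex -3.551 2.557 -1.798
endloop
endfacet
facet normal 0.136 0.944 0.301
outer loop
vertex -2.849 2.504 -1.948
vertex -3.551 2.557 -1.798
vertex -2.811 1.813 0.199
endloop
endfacet
facet normal -0.215 -0.072 -0.974
outer loop
vertex -3.551 2.557 -1.798
vertex -3.249 1.667 -1.799
vertex -4.075 2.088 -1.648
endloop
endfacet
facet normal -0.515 0.723 0.460
outer loop
vertex -3.551 2.557 -1.798
vertex -4.075 2.088 -1.648
vertex -2.811 1.813 0.199
endloop
endfacet
facet normal -0.214 -0.071 -0.974
outer loop
vertex -4.075 2.088 -1.648
vertex -3.249 1.667 -1.799
vertex -4.116 1.373 -1.587
endloop
endfacet
facet normal -0.815 0.096 0.572
outer loop
vertex -4.075 2.088 -1.648
vertex -4.116 1.373 -1.587
vertex -2.811 1.813 0.199
endloop
endfacet
facet normal -0.214 -0.071 -0.974
outer loop
vertex -4.116 1.373 -1.587
vertex -3.249 1.667 -1.799
vertex -3.649 0.829 -1.65
endloop
endfacet
facet normal -0.589 -0.572 0.571
outer loop
vertex -4.116 1.373 -1.587
vertex -3.649 0.829 -1.65
vertex -2.811 1.813 0.199
endloop
endfacet
facet normal -0.213 -0.071 -0.974
outer loop
vertex -3.649 0.829 -1.65
vertex -3.249 1.667 -1.799
vertex -2.947 0.777 -1.8
endloop
endfacet
facet normal 0.032 -0.888 0.458
outer loop
vertex -3.649 0.829 -1.65
vertex -2.947 0.777 -1.8
vertex -2.811 1.813 0.199
endloop
endfacet
facet normal -0.213 -0.071 -0.974
outer loop
vertex -2.947 0.777 -1.8
vertex -3.249 1.667 -1.799
vertex -2.422 1.245 -1.949
endloop
endfacet
facet normal 0.681 -0.668 0.300
outer loop
vertex -2.947 0.777 -1.8
vertex -2.422 1.245 -1.949
vertex -2.811 1.813 0.199
endloop
endfacet
facet normal -0.213 -0.071 -0.975
outer loop
vertex -2.422 1.245 -1.949
vertex -3.249 1.667 -1.799
vertex -2.381 1.961 -2.01
endloop
endfacet
facet normal 0.981 -0.040 0.188
outer loop
vertex -2.422 1.245 -1.949
vertex -2.381 1.961 -2.01
vertex -2.811 1.813 0.199
endloop
endfacet

endsolid


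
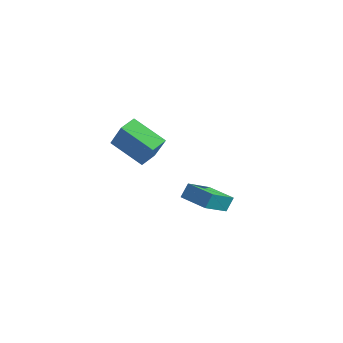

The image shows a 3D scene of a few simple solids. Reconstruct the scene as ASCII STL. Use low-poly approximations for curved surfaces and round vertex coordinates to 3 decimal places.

solid 
facet normal -0.525 0.070 -0.848
outer loop
vertex 0.045 -2.581 1.976
vertex -0.127 -1.563 2.167
vertex 1.782 -2.094 0.94
endloop
endfacet
facet normal 0.164 -0.970 -0.181
outer loop
vertex 2.707 -2.217 2.433
vertex 0.045 -2.581 1.976
vertex 1.782 -2.094 0.94
endloop
endfacet
facet normal -0.525 0.070 -0.848
outer loop
vertex 1.782 -2.094 0.94
vertex -0.127 -1.563 2.167
vertex 1.61 -1.075 1.131
endloop
endfacet
facet normal 0.835 0.234 -0.498
outer loop
vertex 1.61 -1.075 1.131
vertex 2.707 -2.217 2.433
vertex 1.782 -2.094 0.94
endloop
endfacet
facet normal -0.835 -0.234 0.498
outer loop
vertex 0.045 -2.581 1.976
vertex 0.798 -1.686 3.66
vertex -0.127 -1.563 2.167
endloop
endfacet
facet normal 0.164 -0.970 -0.182
outer loop
vertex 0.97 -2.705 3.469
vertex 0.045 -2.581 1.976
vertex 2.707 -2.217 2.433
endloop
endfacet
facet normal -0.835 -0.234 0.498
outer loop
vertex 0.97 -2.705 3.469
vertex 0.798 -1.686 3.66
vertex 0.045 -2.581 1.976
endloop
endfacet
facet normal -0.164 0.970 0.182
outer loop
vertex -0.127 -1.563 2.167
vertex 0.798 -1.686 3.66
vertex 1.61 -1.075 1.131
endloop
endfacet
facet normal 0.835 0.234 -0.498
outer loop
vertex 2.535 -1.199 2.624
vertex 2.707 -2.217 2.433
vertex 1.61 -1.075 1.131
endloop
endfacet
facet normal -0.163 0.970 0.182
outer loop
vertex 1.61 -1.075 1.131
vertex 0.798 -1.686 3.66
vertex 2.535 -1.199 2.624
endloop
endfacet
facet normal 0.525 -0.070 0.848
outer loop
vertex 2.535 -1.199 2.624
vertex 0.97 -2.705 3.469
vertex 2.707 -2.217 2.433
endloop
endfacet
facet normal 0.525 -0.070 0.848
outer loop
vertex 0.798 -1.686 3.66
vertex 0.97 -2.705 3.469
vertex 2.535 -1.199 2.624
endloop
endfacet
facet normal -0.997 -0.049 0.057
outer loop
vertex 0.516 2.308 -2.812
vertex 0.371 4.018 -3.878
vertex 0.494 1.799 -3.625
endloop
endfacet
facet normal 0.072 -0.846 0.528
outer loop
vertex 2.189 1.882 -3.722
vertex 0.516 2.308 -2.812
vertex 0.494 1.799 -3.625
endloop
endfacet
facet normal -0.997 -0.049 0.057
outer loop
vertex 0.494 1.799 -3.625
vertex 0.371 4.018 -3.878
vertex 0.349 3.509 -4.691
endloop
endfacet
facet normal -0.023 -0.530 -0.848
outer loop
vertex 0.349 3.509 -4.691
vertex 2.189 1.882 -3.722
vertex 0.494 1.799 -3.625
endloop
endfacet
facet normal 0.023 0.530 0.848
outer loop
vertex 0.516 2.308 -2.812
vertex 2.066 4.101 -3.975
vertex 0.371 4.018 -3.878
endloop
endfacet
facet normal 0.072 -0.846 0.528
outer loop
vertex 2.211 2.391 -2.909
vertex 0.516 2.308 -2.812
vertex 2.189 1.882 -3.722
endloop
endfacet
facet normal 0.023 0.530 0.848
outer loop
vertex 2.211 2.391 -2.909
vertex 2.066 4.101 -3.975
vertex 0.516 2.308 -2.812
endloop
endfacet
facet normal -0.072 0.846 -0.528
outer loop
vertex 0.371 4.018 -3.878
vertex 2.066 4.101 -3.975
vertex 0.349 3.509 -4.691
endloop
endfacet
facet normal -0.023 -0.530 -0.848
outer loop
vertex 2.044 3.592 -4.788
vertex 2.189 1.882 -3.722
vertex 0.349 3.509 -4.691
endloop
endfacet
facet normal -0.072 0.846 -0.528
outer loop
vertex 0.349 3.509 -4.691
vertex 2.066 4.101 -3.975
vertex 2.044 3.592 -4.788
endloop
endfacet
facet normal 0.997 0.049 -0.057
outer loop
vertex 2.044 3.592 -4.788
vertex 2.211 2.391 -2.909
vertex 2.189 1.882 -3.722
endloop
endfacet
facet normal 0.997 0.049 -0.057
outer loop
vertex 2.066 4.101 -3.975
vertex 2.211 2.391 -2.909
vertex 2.044 3.592 -4.788
endloop
endfacet

endsolid


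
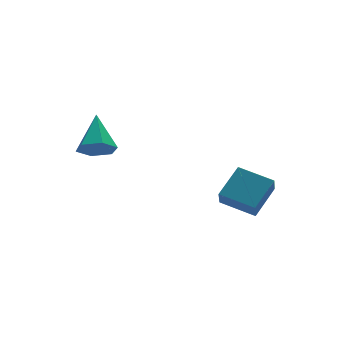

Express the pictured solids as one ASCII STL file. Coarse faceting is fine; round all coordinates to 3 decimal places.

solid 
facet normal -0.735 -0.412 -0.539
outer loop
vertex 2.09 -2.666 -2.806
vertex 1.287 -1.656 -2.483
vertex 2.346 -2.248 -3.475
endloop
endfacet
facet normal 0.604 -0.759 -0.243
outer loop
vertex 3.353 -1.684 -2.737
vertex 2.09 -2.666 -2.806
vertex 2.346 -2.248 -3.475
endloop
endfacet
facet normal -0.735 -0.412 -0.539
outer loop
vertex 2.346 -2.248 -3.475
vertex 1.287 -1.656 -2.483
vertex 1.544 -1.238 -3.153
endloop
endfacet
facet normal 0.310 0.503 -0.807
outer loop
vertex 1.544 -1.238 -3.153
vertex 3.353 -1.684 -2.737
vertex 2.346 -2.248 -3.475
endloop
endfacet
facet normal -0.309 -0.504 0.807
outer loop
vertex 2.09 -2.666 -2.806
vertex 2.294 -1.092 -1.745
vertex 1.287 -1.656 -2.483
endloop
endfacet
facet normal 0.604 -0.759 -0.242
outer loop
vertex 3.096 -2.102 -2.067
vertex 2.09 -2.666 -2.806
vertex 3.353 -1.684 -2.737
endloop
endfacet
facet normal -0.310 -0.503 0.806
outer loop
vertex 3.096 -2.102 -2.067
vertex 2.294 -1.092 -1.745
vertex 2.09 -2.666 -2.806
endloop
endfacet
facet normal -0.603 0.760 0.243
outer loop
vertex 1.287 -1.656 -2.483
vertex 2.294 -1.092 -1.745
vertex 1.544 -1.238 -3.153
endloop
endfacet
facet normal 0.310 0.504 -0.806
outer loop
vertex 2.55 -0.674 -2.414
vertex 3.353 -1.684 -2.737
vertex 1.544 -1.238 -3.153
endloop
endfacet
facet normal -0.604 0.759 0.243
outer loop
vertex 1.544 -1.238 -3.153
vertex 2.294 -1.092 -1.745
vertex 2.55 -0.674 -2.414
endloop
endfacet
facet normal 0.735 0.412 0.539
outer loop
vertex 2.55 -0.674 -2.414
vertex 3.096 -2.102 -2.067
vertex 3.353 -1.684 -2.737
endloop
endfacet
facet normal 0.735 0.412 0.539
outer loop
vertex 2.294 -1.092 -1.745
vertex 3.096 -2.102 -2.067
vertex 2.55 -0.674 -2.414
endloop
endfacet
facet normal -0.314 -0.719 -0.620
outer loop
vertex -0.938 1.341 -1.24
vertex -1.533 1.722 -1.38
vertex -0.944 1.813 -1.784
endloop
endfacet
facet normal 0.999 0.043 0.026
outer loop
vertex -0.938 1.341 -1.24
vertex -0.944 1.813 -1.784
vertex -1.027 2.878 -0.38
endloop
endfacet
facet normal -0.315 -0.718 -0.621
outer loop
vertex -0.944 1.813 -1.784
vertex -1.533 1.722 -1.38
vertex -1.539 2.194 -1.923
endloop
endfacet
facet normal 0.549 0.681 -0.484
outer loop
vertex -0.944 1.813 -1.784
vertex -1.539 2.194 -1.923
vertex -1.027 2.878 -0.38
endloop
endfacet
facet normal -0.314 -0.718 -0.621
outer loop
vertex -1.539 2.194 -1.923
vertex -1.533 1.722 -1.38
vertex -2.128 2.102 -1.519
endloop
endfacet
facet normal -0.336 0.897 -0.286
outer loop
vertex -1.539 2.194 -1.923
vertex -2.128 2.102 -1.519
vertex -1.027 2.878 -0.38
endloop
endfacet
facet normal -0.314 -0.719 -0.620
outer loop
vertex -2.128 2.102 -1.519
vertex -1.533 1.722 -1.38
vertex -2.122 1.63 -0.975
endloop
endfacet
facet normal -0.772 0.476 0.422
outer loop
vertex -2.128 2.102 -1.519
vertex -2.122 1.63 -0.975
vertex -1.027 2.878 -0.38
endloop
endfacet
facet normal -0.315 -0.718 -0.621
outer loop
vertex -2.122 1.63 -0.975
vertex -1.533 1.722 -1.38
vertex -1.527 1.249 -0.836
endloop
endfacet
facet normal -0.322 -0.162 0.933
outer loop
vertex -2.122 1.63 -0.975
vertex -1.527 1.249 -0.836
vertex -1.027 2.878 -0.38
endloop
endfacet
facet normal -0.314 -0.718 -0.621
outer loop
vertex -1.527 1.249 -0.836
vertex -1.533 1.722 -1.38
vertex -0.938 1.341 -1.24
endloop
endfacet
facet normal 0.563 -0.378 0.735
outer loop
vertex -1.527 1.249 -0.836
vertex -0.938 1.341 -1.24
vertex -1.027 2.878 -0.38
endloop
endfacet

endsolid


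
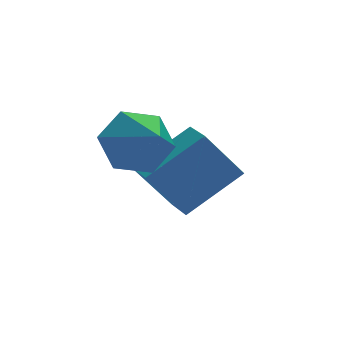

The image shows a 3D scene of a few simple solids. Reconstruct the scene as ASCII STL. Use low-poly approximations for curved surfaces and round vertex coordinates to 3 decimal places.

solid 
facet normal -0.032 0.875 -0.483
outer loop
vertex 2.238 -1.024 -0.752
vertex 1.445 -1.393 -1.369
vertex 1.221 -0.894 -0.45
endloop
endfacet
facet normal 0.280 -0.042 0.959
outer loop
vertex 2.238 -1.024 -0.752
vertex 1.221 -0.894 -0.45
vertex 1.495 -2.767 -0.611
endloop
endfacet
facet normal -0.031 0.875 -0.483
outer loop
vertex 1.221 -0.894 -0.45
vertex 1.445 -1.393 -1.369
vertex 0.427 -1.262 -1.066
endloop
endfacet
facet normal -0.561 -0.152 0.814
outer loop
vertex 1.221 -0.894 -0.45
vertex 0.427 -1.262 -1.066
vertex 1.495 -2.767 -0.611
endloop
endfacet
facet normal -0.031 0.875 -0.484
outer loop
vertex 0.427 -1.262 -1.066
vertex 1.445 -1.393 -1.369
vertex 0.652 -1.762 -1.985
endloop
endfacet
facet normal -0.825 -0.556 0.100
outer loop
vertex 0.427 -1.262 -1.066
vertex 0.652 -1.762 -1.985
vertex 1.495 -2.767 -0.611
endloop
endfacet
facet normal -0.032 0.875 -0.483
outer loop
vertex 0.652 -1.762 -1.985
vertex 1.445 -1.393 -1.369
vertex 1.67 -1.892 -2.288
endloop
endfacet
facet normal -0.248 -0.848 -0.468
outer loop
vertex 0.652 -1.762 -1.985
vertex 1.67 -1.892 -2.288
vertex 1.495 -2.767 -0.611
endloop
endfacet
facet normal -0.032 0.875 -0.483
outer loop
vertex 1.67 -1.892 -2.288
vertex 1.445 -1.393 -1.369
vertex 2.463 -1.523 -1.672
endloop
endfacet
facet normal 0.594 -0.737 -0.323
outer loop
vertex 1.67 -1.892 -2.288
vertex 2.463 -1.523 -1.672
vertex 1.495 -2.767 -0.611
endloop
endfacet
facet normal -0.032 0.875 -0.483
outer loop
vertex 2.463 -1.523 -1.672
vertex 1.445 -1.393 -1.369
vertex 2.238 -1.024 -0.752
endloop
endfacet
facet normal 0.858 -0.334 0.391
outer loop
vertex 2.463 -1.523 -1.672
vertex 2.238 -1.024 -0.752
vertex 1.495 -2.767 -0.611
endloop
endfacet
facet normal -0.576 0.083 0.813
outer loop
vertex 3.621 -0.784 -1.817
vertex 3.655 0.212 -1.894
vertex 1.922 -0.818 -3.017
endloop
endfacet
facet normal -0.034 -0.997 0.076
outer loop
vertex 3.005 -0.972 -4.546
vertex 3.621 -0.784 -1.817
vertex 1.922 -0.818 -3.017
endloop
endfacet
facet normal -0.576 0.082 0.814
outer loop
vertex 1.922 -0.818 -3.017
vertex 3.655 0.212 -1.894
vertex 1.956 0.179 -3.093
endloop
endfacet
facet normal -0.817 -0.016 -0.577
outer loop
vertex 1.956 0.179 -3.093
vertex 3.005 -0.972 -4.546
vertex 1.922 -0.818 -3.017
endloop
endfacet
facet normal 0.817 0.017 0.577
outer loop
vertex 3.621 -0.784 -1.817
vertex 4.738 0.058 -3.423
vertex 3.655 0.212 -1.894
endloop
endfacet
facet normal -0.035 -0.996 0.076
outer loop
vertex 4.704 -0.939 -3.347
vertex 3.621 -0.784 -1.817
vertex 3.005 -0.972 -4.546
endloop
endfacet
facet normal 0.817 0.016 0.577
outer loop
vertex 4.704 -0.939 -3.347
vertex 4.738 0.058 -3.423
vertex 3.621 -0.784 -1.817
endloop
endfacet
facet normal 0.034 0.997 -0.076
outer loop
vertex 3.655 0.212 -1.894
vertex 4.738 0.058 -3.423
vertex 1.956 0.179 -3.093
endloop
endfacet
facet normal -0.817 -0.017 -0.577
outer loop
vertex 3.039 0.024 -4.623
vertex 3.005 -0.972 -4.546
vertex 1.956 0.179 -3.093
endloop
endfacet
facet normal 0.034 0.996 -0.077
outer loop
vertex 1.956 0.179 -3.093
vertex 4.738 0.058 -3.423
vertex 3.039 0.024 -4.623
endloop
endfacet
facet normal 0.576 -0.083 -0.813
outer loop
vertex 3.039 0.024 -4.623
vertex 4.704 -0.939 -3.347
vertex 3.005 -0.972 -4.546
endloop
endfacet
facet normal 0.576 -0.082 -0.813
outer loop
vertex 4.738 0.058 -3.423
vertex 4.704 -0.939 -3.347
vertex 3.039 0.024 -4.623
endloop
endfacet

endsolid


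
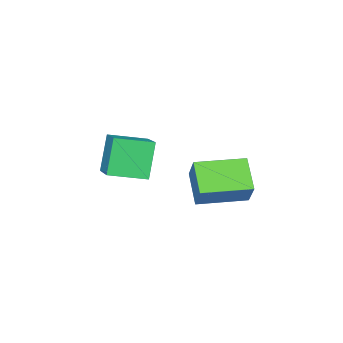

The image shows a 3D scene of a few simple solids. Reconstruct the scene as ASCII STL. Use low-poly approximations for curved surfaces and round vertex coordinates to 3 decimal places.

solid 
facet normal -0.752 0.628 -0.200
outer loop
vertex 0.178 -3.652 2.189
vertex 1.151 -2.24 2.961
vertex 0.875 -3.301 0.668
endloop
endfacet
facet normal -0.517 -0.751 -0.410
outer loop
vertex 2.049 -4.28 0.979
vertex 0.178 -3.652 2.189
vertex 0.875 -3.301 0.668
endloop
endfacet
facet normal -0.752 0.628 -0.200
outer loop
vertex 0.875 -3.301 0.668
vertex 1.151 -2.24 2.961
vertex 1.848 -1.889 1.439
endloop
endfacet
facet normal 0.407 0.205 -0.890
outer loop
vertex 1.848 -1.889 1.439
vertex 2.049 -4.28 0.979
vertex 0.875 -3.301 0.668
endloop
endfacet
facet normal -0.407 -0.206 0.890
outer loop
vertex 0.178 -3.652 2.189
vertex 2.325 -3.219 3.272
vertex 1.151 -2.24 2.961
endloop
endfacet
facet normal -0.517 -0.751 -0.410
outer loop
vertex 1.352 -4.631 2.501
vertex 0.178 -3.652 2.189
vertex 2.049 -4.28 0.979
endloop
endfacet
facet normal -0.408 -0.205 0.890
outer loop
vertex 1.352 -4.631 2.501
vertex 2.325 -3.219 3.272
vertex 0.178 -3.652 2.189
endloop
endfacet
facet normal 0.518 0.751 0.410
outer loop
vertex 1.151 -2.24 2.961
vertex 2.325 -3.219 3.272
vertex 1.848 -1.889 1.439
endloop
endfacet
facet normal 0.408 0.205 -0.890
outer loop
vertex 3.022 -2.868 1.751
vertex 2.049 -4.28 0.979
vertex 1.848 -1.889 1.439
endloop
endfacet
facet normal 0.517 0.751 0.410
outer loop
vertex 1.848 -1.889 1.439
vertex 2.325 -3.219 3.272
vertex 3.022 -2.868 1.751
endloop
endfacet
facet normal 0.752 -0.628 0.200
outer loop
vertex 3.022 -2.868 1.751
vertex 1.352 -4.631 2.501
vertex 2.049 -4.28 0.979
endloop
endfacet
facet normal 0.752 -0.628 0.200
outer loop
vertex 2.325 -3.219 3.272
vertex 1.352 -4.631 2.501
vertex 3.022 -2.868 1.751
endloop
endfacet
facet normal -0.333 -0.496 -0.802
outer loop
vertex -1.514 -3.162 -0.226
vertex -3.227 -1.999 -0.234
vertex -0.799 -2.115 -1.169
endloop
endfacet
facet normal 0.827 -0.562 0.004
outer loop
vertex -0.333 -1.421 -0.046
vertex -1.514 -3.162 -0.226
vertex -0.799 -2.115 -1.169
endloop
endfacet
facet normal -0.333 -0.496 -0.802
outer loop
vertex -0.799 -2.115 -1.169
vertex -3.227 -1.999 -0.234
vertex -2.512 -0.953 -1.178
endloop
endfacet
facet normal 0.452 0.662 -0.597
outer loop
vertex -2.512 -0.953 -1.178
vertex -0.333 -1.421 -0.046
vertex -0.799 -2.115 -1.169
endloop
endfacet
facet normal -0.452 -0.662 0.597
outer loop
vertex -1.514 -3.162 -0.226
vertex -2.761 -1.305 0.889
vertex -3.227 -1.999 -0.234
endloop
endfacet
facet normal 0.827 -0.562 0.004
outer loop
vertex -1.048 -2.467 0.898
vertex -1.514 -3.162 -0.226
vertex -0.333 -1.421 -0.046
endloop
endfacet
facet normal -0.452 -0.662 0.597
outer loop
vertex -1.048 -2.467 0.898
vertex -2.761 -1.305 0.889
vertex -1.514 -3.162 -0.226
endloop
endfacet
facet normal -0.827 0.562 -0.004
outer loop
vertex -3.227 -1.999 -0.234
vertex -2.761 -1.305 0.889
vertex -2.512 -0.953 -1.178
endloop
endfacet
facet normal 0.452 0.662 -0.597
outer loop
vertex -2.046 -0.258 -0.054
vertex -0.333 -1.421 -0.046
vertex -2.512 -0.953 -1.178
endloop
endfacet
facet normal -0.828 0.561 -0.004
outer loop
vertex -2.512 -0.953 -1.178
vertex -2.761 -1.305 0.889
vertex -2.046 -0.258 -0.054
endloop
endfacet
facet normal 0.333 0.496 0.802
outer loop
vertex -2.046 -0.258 -0.054
vertex -1.048 -2.467 0.898
vertex -0.333 -1.421 -0.046
endloop
endfacet
facet normal 0.332 0.496 0.802
outer loop
vertex -2.761 -1.305 0.889
vertex -1.048 -2.467 0.898
vertex -2.046 -0.258 -0.054
endloop
endfacet

endsolid
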